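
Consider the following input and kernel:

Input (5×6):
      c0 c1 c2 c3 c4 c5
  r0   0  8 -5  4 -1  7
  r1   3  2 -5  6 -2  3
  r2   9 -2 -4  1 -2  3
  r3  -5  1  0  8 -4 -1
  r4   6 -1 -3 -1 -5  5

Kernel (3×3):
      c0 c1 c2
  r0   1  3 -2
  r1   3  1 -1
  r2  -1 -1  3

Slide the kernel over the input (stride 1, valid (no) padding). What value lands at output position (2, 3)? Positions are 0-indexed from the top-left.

The receptive field on the input at this output position is [1 -2 3 / 8 -4 -1 / -1 -5 5]. Elementwise product with the kernel and sum: 1·1 + -2·3 + 3·-2 + 8·3 + -4·1 + -1·-1 + -1·-1 + -5·-1 + 5·3.

31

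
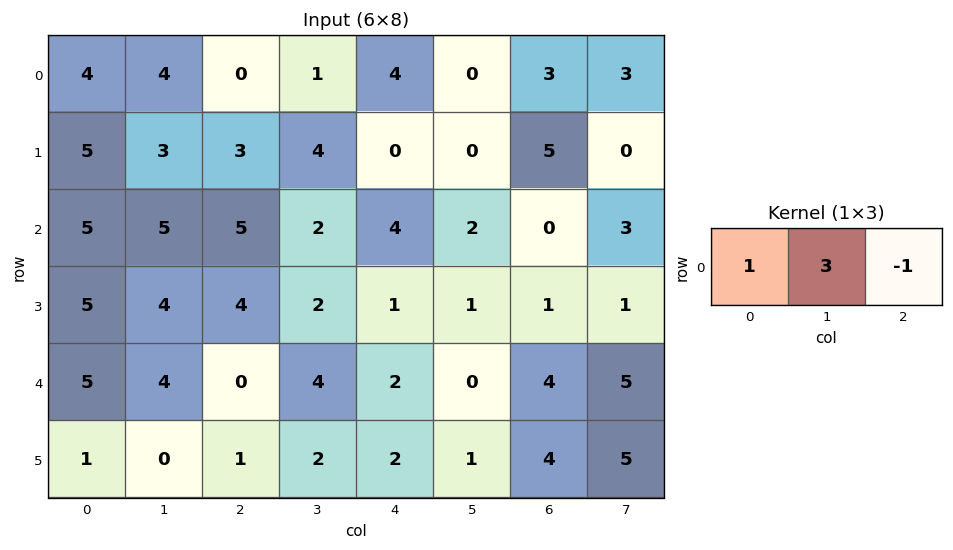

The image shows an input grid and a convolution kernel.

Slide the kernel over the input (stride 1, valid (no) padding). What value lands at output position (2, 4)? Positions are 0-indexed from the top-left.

The receptive field on the input at this output position is [4 2 0]. Elementwise product with the kernel and sum: 4·1 + 2·3 + 0·-1.

10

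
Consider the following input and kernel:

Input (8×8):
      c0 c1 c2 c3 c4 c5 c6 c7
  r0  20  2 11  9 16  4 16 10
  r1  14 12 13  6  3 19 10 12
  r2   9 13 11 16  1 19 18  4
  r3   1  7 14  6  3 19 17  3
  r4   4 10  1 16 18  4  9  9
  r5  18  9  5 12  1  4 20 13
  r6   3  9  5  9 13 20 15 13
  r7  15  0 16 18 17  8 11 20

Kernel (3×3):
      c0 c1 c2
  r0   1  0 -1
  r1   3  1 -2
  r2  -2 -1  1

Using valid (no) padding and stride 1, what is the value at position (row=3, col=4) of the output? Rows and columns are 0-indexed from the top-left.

The receptive field on the input at this output position is [3 19 17 / 18 4 9 / 1 4 20]. Elementwise product with the kernel and sum: 3·1 + 17·-1 + 18·3 + 4·1 + 9·-2 + 1·-2 + 4·-1 + 20·1.

40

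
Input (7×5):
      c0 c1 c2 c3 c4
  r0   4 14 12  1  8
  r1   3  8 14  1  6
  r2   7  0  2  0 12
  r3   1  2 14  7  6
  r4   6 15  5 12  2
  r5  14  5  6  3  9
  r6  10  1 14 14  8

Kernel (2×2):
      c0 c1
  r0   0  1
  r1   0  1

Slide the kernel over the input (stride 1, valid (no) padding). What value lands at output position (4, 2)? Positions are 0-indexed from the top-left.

The receptive field on the input at this output position is [5 12 / 6 3]. Elementwise product with the kernel and sum: 12·1 + 3·1.

15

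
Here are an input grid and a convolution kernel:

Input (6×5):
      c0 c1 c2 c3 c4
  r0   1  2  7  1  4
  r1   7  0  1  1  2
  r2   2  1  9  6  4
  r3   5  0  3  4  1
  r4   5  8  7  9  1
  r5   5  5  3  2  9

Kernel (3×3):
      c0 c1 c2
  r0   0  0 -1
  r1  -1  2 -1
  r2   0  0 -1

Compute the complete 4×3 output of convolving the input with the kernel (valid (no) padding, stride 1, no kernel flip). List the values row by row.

Output[0,0]: The receptive field on the input at this output position is [1 2 7 / 7 0 1 / 2 1 9]. Elementwise product with the kernel and sum: 7·-1 + 7·-1 + 0·2 + 1·-1 + 9·-1.
Output[0,1]: The receptive field on the input at this output position is [2 7 1 / 0 1 1 / 1 9 6]. Elementwise product with the kernel and sum: 1·-1 + 0·-1 + 1·2 + 1·-1 + 6·-1.

-24 -6 -9
-13 6 -4
-24 -13 -1
-2 -9 0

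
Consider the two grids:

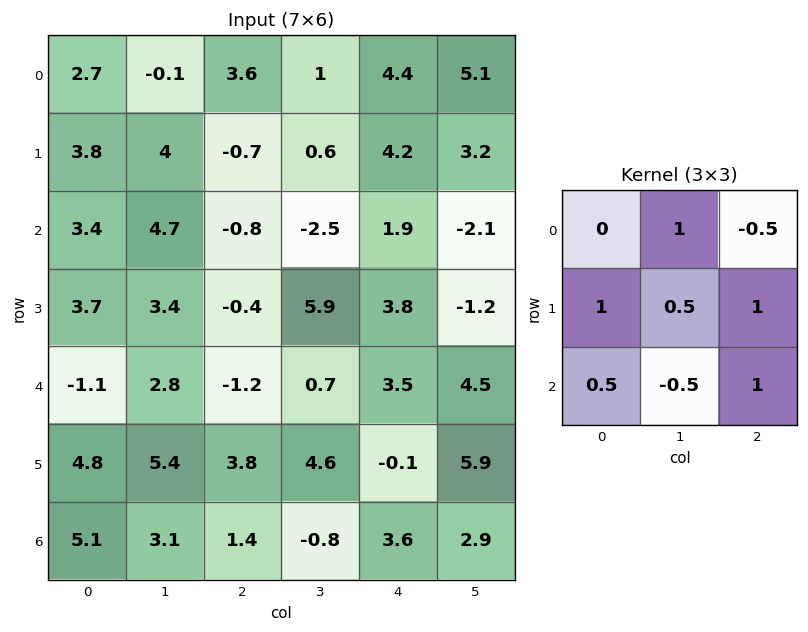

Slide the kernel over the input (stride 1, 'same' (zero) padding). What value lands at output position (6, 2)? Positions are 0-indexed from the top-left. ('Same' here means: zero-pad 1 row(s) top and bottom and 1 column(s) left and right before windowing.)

4.5

The receptive field on the zero-padded input at this output position is [5.4 3.8 4.6 / 3.1 1.4 -0.8 / 0 0 0]. Elementwise product with the kernel and sum: 3.8·1 + 4.6·-0.5 + 3.1·1 + 1.4·0.5 + -0.8·1 + 0·0.5 + 0·-0.5 + 0·1.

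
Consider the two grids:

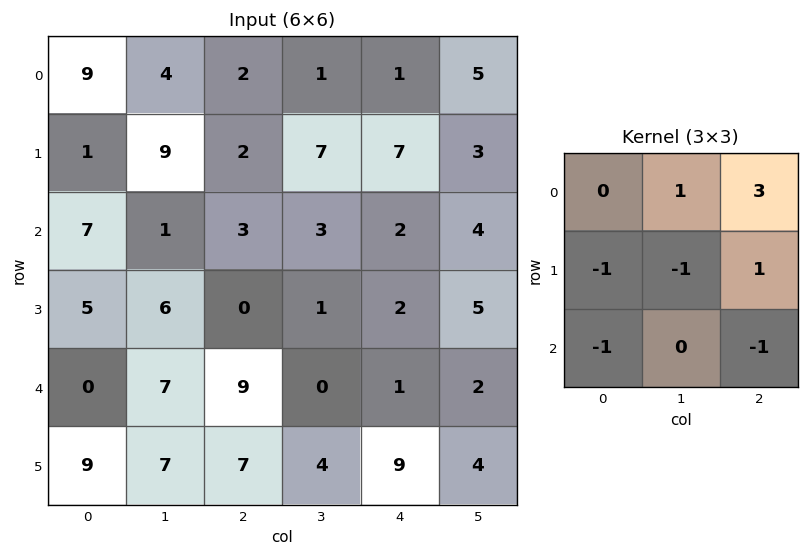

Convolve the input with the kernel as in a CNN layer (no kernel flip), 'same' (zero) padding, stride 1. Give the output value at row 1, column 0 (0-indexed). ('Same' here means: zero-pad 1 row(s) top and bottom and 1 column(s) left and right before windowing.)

28

The receptive field on the zero-padded input at this output position is [0 9 4 / 0 1 9 / 0 7 1]. Elementwise product with the kernel and sum: 9·1 + 4·3 + 0·-1 + 1·-1 + 9·1 + 0·-1 + 1·-1.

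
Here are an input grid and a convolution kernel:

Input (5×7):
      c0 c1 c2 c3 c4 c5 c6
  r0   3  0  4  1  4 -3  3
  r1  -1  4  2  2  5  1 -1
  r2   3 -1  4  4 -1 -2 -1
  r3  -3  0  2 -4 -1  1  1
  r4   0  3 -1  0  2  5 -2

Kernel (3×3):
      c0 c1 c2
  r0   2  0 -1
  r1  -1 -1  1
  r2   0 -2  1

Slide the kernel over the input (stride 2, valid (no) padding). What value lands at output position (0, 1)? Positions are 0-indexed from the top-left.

-4

The receptive field on the input at this output position is [4 1 4 / 2 2 5 / 4 4 -1]. Elementwise product with the kernel and sum: 4·2 + 4·-1 + 2·-1 + 2·-1 + 5·1 + 4·-2 + -1·1.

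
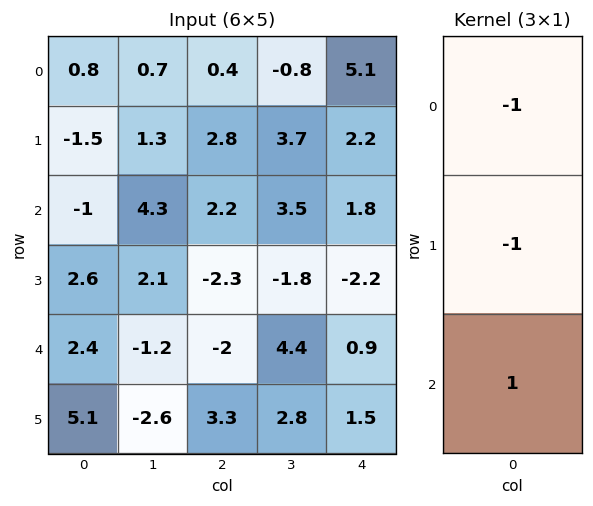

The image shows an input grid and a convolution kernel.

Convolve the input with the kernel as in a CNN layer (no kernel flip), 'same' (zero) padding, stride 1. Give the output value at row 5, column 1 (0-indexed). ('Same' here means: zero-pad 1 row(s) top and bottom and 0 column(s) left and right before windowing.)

3.8

The receptive field on the zero-padded input at this output position is [-1.2 / -2.6 / 0]. Elementwise product with the kernel and sum: -1.2·-1 + -2.6·-1 + 0·1.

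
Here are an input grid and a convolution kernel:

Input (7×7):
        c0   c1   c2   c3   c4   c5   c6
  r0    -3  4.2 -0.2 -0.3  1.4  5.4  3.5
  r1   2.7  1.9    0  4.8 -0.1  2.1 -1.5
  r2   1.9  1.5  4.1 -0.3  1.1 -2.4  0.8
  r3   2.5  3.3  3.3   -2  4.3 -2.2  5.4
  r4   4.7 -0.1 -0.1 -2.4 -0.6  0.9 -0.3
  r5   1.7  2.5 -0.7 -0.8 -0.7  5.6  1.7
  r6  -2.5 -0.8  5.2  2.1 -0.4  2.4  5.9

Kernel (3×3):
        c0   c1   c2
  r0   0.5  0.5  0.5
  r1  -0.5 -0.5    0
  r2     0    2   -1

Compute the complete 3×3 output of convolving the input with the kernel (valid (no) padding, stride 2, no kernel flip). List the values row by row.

Output[0,0]: The receptive field on the input at this output position is [-3 4.2 -0.2 / 2.7 1.9 0 / 1.9 1.5 4.1]. Elementwise product with the kernel and sum: -3·0.5 + 4.2·0.5 + -0.2·0.5 + 2.7·-0.5 + 1.9·-0.5 + 1.5·2 + 4.1·-1.

-2.9 -3.65 -1.45
0.75 -2.4 0.8
-6.65 3.8 -3.55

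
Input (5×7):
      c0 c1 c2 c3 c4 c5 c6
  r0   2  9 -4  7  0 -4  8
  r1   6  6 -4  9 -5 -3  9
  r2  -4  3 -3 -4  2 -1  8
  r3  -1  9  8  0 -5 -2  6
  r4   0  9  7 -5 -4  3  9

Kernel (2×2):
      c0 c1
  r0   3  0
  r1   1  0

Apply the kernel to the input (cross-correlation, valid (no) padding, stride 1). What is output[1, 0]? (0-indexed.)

14

The receptive field on the input at this output position is [6 6 / -4 3]. Elementwise product with the kernel and sum: 6·3 + -4·1.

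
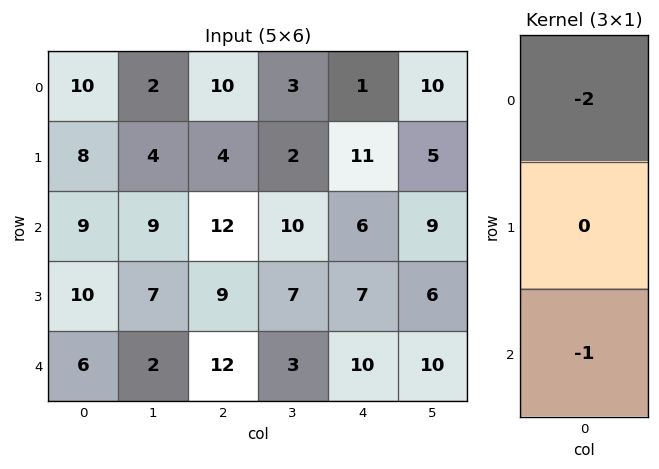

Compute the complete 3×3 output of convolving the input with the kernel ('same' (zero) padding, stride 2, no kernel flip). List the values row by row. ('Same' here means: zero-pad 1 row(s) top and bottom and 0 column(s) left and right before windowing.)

-8 -4 -11
-26 -17 -29
-20 -18 -14

Output[0,0]: The receptive field on the zero-padded input at this output position is [0 / 10 / 8]. Elementwise product with the kernel and sum: 0·-2 + 8·-1.
Output[0,1]: The receptive field on the zero-padded input at this output position is [0 / 10 / 4]. Elementwise product with the kernel and sum: 0·-2 + 4·-1.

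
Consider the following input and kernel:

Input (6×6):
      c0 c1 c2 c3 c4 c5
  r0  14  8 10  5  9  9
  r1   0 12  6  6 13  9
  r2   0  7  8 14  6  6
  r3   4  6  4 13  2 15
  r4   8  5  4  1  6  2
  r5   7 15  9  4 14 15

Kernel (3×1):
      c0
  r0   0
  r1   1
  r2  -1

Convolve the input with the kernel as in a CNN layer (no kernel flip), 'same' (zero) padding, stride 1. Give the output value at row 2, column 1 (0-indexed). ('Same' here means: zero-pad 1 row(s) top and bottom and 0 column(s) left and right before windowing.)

1

The receptive field on the zero-padded input at this output position is [12 / 7 / 6]. Elementwise product with the kernel and sum: 7·1 + 6·-1.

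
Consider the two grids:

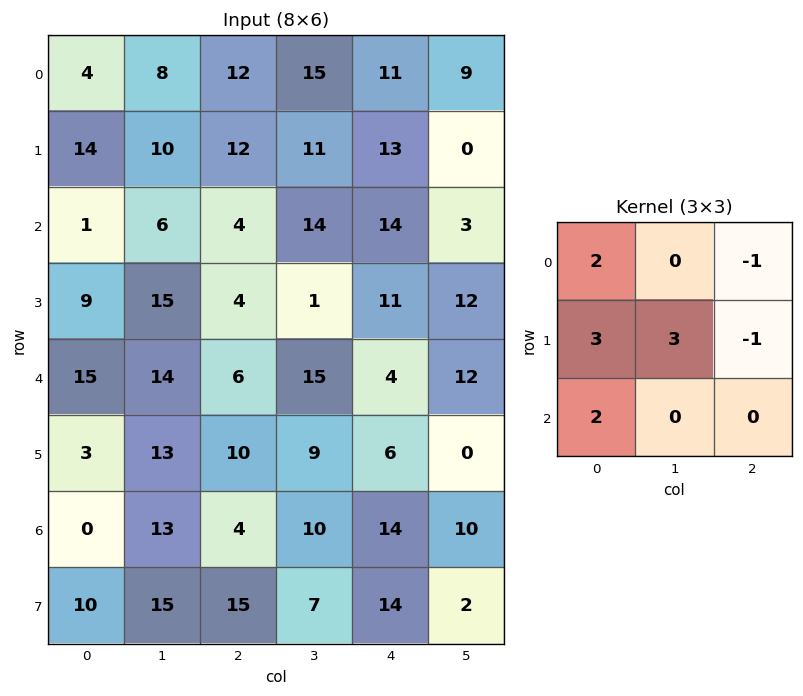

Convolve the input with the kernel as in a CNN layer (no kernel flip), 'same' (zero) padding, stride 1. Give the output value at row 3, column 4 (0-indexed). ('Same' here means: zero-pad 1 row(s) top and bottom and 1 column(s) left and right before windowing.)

The receptive field on the zero-padded input at this output position is [14 14 3 / 1 11 12 / 15 4 12]. Elementwise product with the kernel and sum: 14·2 + 3·-1 + 1·3 + 11·3 + 12·-1 + 15·2.

79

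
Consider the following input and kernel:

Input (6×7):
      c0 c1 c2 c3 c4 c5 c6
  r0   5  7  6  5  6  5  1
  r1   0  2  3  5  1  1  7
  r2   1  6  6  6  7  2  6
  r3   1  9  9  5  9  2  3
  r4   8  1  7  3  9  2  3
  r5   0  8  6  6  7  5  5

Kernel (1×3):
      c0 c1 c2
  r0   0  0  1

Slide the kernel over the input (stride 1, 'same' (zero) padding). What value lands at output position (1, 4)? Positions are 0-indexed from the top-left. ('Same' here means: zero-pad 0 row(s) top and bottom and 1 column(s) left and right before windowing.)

The receptive field on the zero-padded input at this output position is [5 1 1]. Elementwise product with the kernel and sum: 1·1.

1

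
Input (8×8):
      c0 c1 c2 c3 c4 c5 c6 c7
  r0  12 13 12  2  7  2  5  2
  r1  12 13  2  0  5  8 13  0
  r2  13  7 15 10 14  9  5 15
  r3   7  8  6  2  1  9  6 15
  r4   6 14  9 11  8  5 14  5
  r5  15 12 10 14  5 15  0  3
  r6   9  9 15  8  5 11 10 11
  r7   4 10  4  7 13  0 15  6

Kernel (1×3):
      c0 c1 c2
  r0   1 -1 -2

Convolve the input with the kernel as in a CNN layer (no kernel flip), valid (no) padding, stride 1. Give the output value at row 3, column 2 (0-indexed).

The receptive field on the input at this output position is [6 2 1]. Elementwise product with the kernel and sum: 6·1 + 2·-1 + 1·-2.

2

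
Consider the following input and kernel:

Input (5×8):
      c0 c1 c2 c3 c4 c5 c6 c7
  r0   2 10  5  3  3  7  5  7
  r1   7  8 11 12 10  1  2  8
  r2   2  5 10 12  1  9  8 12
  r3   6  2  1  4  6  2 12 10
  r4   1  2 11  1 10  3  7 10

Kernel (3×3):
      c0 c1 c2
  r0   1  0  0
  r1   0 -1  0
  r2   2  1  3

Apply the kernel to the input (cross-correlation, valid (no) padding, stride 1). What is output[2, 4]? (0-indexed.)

The receptive field on the input at this output position is [1 9 8 / 6 2 12 / 10 3 7]. Elementwise product with the kernel and sum: 1·1 + 2·-1 + 10·2 + 3·1 + 7·3.

43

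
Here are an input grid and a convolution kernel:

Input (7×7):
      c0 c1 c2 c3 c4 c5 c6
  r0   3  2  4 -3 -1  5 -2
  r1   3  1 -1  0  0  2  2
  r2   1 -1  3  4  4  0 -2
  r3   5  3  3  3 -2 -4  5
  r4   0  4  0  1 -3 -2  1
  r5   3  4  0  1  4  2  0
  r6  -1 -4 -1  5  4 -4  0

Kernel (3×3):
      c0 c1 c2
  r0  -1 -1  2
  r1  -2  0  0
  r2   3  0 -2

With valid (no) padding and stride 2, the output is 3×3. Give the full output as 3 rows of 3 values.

-6 0 8
-4 1 -15
-11 -18 11

Output[0,0]: The receptive field on the input at this output position is [3 2 4 / 3 1 -1 / 1 -1 3]. Elementwise product with the kernel and sum: 3·-1 + 2·-1 + 4·2 + 3·-2 + 1·3 + 3·-2.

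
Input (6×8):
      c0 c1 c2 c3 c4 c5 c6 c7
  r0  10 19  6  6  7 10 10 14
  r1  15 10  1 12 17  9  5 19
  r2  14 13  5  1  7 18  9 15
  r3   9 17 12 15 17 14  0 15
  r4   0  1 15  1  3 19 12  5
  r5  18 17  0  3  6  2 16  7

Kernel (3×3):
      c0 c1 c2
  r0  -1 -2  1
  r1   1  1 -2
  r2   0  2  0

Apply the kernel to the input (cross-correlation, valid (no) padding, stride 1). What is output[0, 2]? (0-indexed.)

The receptive field on the input at this output position is [6 6 7 / 1 12 17 / 5 1 7]. Elementwise product with the kernel and sum: 6·-1 + 6·-2 + 7·1 + 1·1 + 12·1 + 17·-2 + 1·2.

-30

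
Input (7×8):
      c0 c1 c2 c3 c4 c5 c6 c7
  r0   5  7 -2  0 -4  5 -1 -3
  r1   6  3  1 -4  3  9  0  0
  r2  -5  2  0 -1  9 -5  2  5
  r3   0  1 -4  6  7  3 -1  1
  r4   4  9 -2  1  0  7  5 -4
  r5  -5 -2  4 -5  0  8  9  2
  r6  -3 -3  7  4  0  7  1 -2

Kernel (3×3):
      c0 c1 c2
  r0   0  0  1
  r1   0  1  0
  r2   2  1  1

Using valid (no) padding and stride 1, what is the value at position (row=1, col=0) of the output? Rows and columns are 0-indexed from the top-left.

The receptive field on the input at this output position is [6 3 1 / -5 2 0 / 0 1 -4]. Elementwise product with the kernel and sum: 1·1 + 2·1 + 0·2 + 1·1 + -4·1.

0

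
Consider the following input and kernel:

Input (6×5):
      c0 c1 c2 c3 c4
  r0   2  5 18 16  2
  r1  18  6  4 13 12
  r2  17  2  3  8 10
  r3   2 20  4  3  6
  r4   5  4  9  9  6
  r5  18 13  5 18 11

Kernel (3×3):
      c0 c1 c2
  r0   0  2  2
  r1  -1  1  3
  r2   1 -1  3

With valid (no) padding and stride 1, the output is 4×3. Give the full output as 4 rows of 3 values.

70 128 106
8 84 104
68 37 71
94 108 56

Output[0,0]: The receptive field on the input at this output position is [2 5 18 / 18 6 4 / 17 2 3]. Elementwise product with the kernel and sum: 5·2 + 18·2 + 18·-1 + 6·1 + 4·3 + 17·1 + 2·-1 + 3·3.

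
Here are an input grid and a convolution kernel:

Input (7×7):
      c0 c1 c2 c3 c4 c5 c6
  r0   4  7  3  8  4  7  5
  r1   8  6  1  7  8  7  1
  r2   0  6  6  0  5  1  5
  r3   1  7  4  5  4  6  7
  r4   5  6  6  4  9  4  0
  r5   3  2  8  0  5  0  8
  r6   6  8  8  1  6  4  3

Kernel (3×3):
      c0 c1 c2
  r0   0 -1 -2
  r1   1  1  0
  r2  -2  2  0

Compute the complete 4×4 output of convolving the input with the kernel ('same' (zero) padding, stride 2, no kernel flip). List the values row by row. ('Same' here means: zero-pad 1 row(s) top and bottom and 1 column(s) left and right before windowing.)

Output[0,0]: The receptive field on the zero-padded input at this output position is [0 0 0 / 0 4 7 / 0 8 6]. Elementwise product with the kernel and sum: 0·-1 + 0·-2 + 0·1 + 4·1 + 0·-2 + 8·2.

20 0 14 0
-18 -9 -19 7
-4 10 7 13
-1 8 2 -1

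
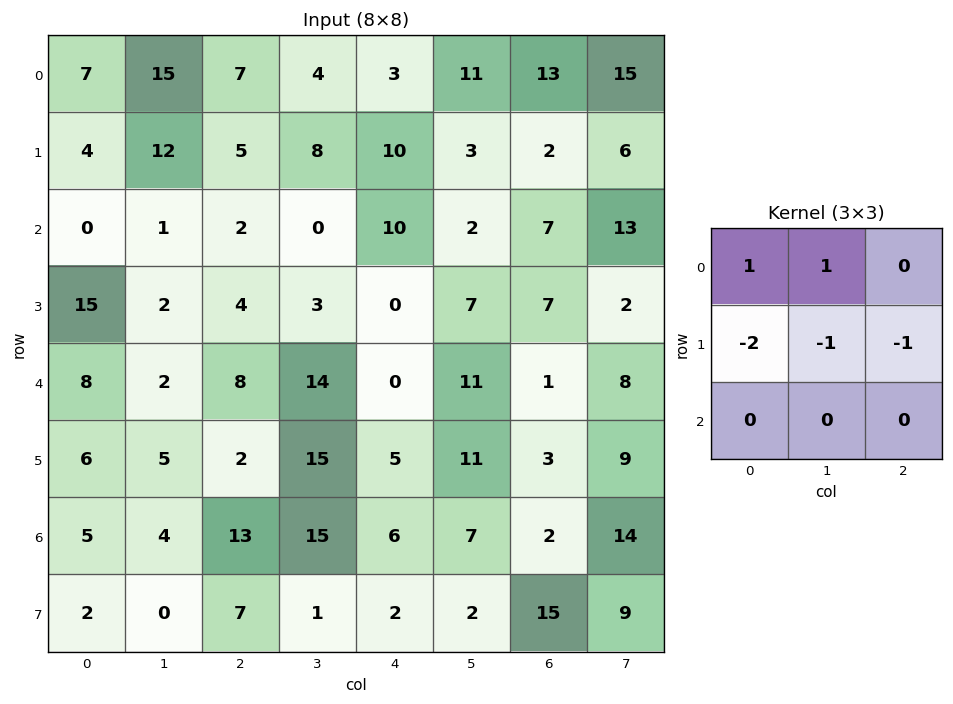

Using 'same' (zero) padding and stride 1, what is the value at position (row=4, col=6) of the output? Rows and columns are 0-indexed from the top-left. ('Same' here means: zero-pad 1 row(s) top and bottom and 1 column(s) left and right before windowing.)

-17

The receptive field on the zero-padded input at this output position is [7 7 2 / 11 1 8 / 11 3 9]. Elementwise product with the kernel and sum: 7·1 + 7·1 + 11·-2 + 1·-1 + 8·-1.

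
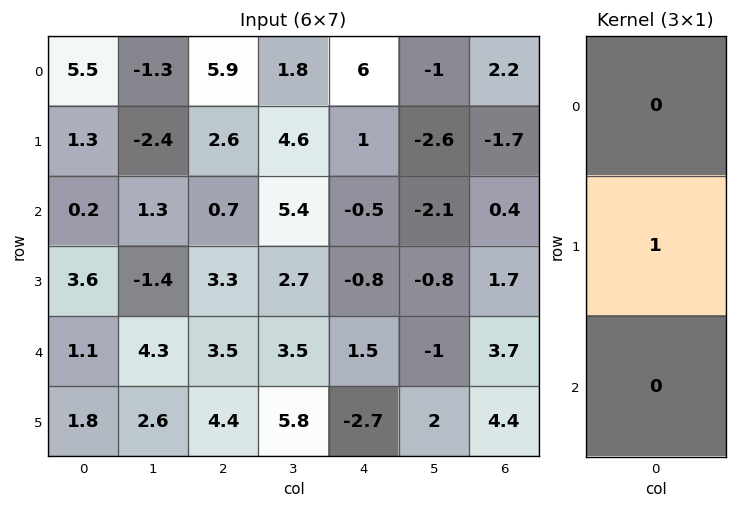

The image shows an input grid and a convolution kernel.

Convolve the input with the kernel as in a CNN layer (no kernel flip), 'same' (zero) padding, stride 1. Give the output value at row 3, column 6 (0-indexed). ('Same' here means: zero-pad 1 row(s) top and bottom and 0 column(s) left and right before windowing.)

The receptive field on the zero-padded input at this output position is [0.4 / 1.7 / 3.7]. Elementwise product with the kernel and sum: 1.7·1.

1.7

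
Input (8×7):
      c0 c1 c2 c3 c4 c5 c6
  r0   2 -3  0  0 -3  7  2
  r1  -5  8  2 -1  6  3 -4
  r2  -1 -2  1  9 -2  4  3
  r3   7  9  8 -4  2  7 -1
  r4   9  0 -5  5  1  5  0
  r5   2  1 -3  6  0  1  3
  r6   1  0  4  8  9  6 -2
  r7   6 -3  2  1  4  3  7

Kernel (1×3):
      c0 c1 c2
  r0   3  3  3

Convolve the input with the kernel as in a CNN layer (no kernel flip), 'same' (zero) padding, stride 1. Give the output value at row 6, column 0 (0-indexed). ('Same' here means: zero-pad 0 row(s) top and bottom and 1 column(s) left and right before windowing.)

The receptive field on the zero-padded input at this output position is [0 1 0]. Elementwise product with the kernel and sum: 0·3 + 1·3 + 0·3.

3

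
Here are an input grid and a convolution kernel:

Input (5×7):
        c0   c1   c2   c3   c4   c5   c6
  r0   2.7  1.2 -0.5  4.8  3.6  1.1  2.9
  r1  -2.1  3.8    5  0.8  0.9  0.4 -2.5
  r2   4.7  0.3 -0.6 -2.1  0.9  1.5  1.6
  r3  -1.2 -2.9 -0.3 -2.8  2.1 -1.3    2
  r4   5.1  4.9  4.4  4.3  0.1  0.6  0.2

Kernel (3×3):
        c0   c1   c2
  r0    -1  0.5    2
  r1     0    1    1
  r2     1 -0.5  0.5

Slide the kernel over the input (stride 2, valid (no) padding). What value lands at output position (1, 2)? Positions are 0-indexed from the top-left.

The receptive field on the input at this output position is [0.9 1.5 1.6 / 2.1 -1.3 2 / 0.1 0.6 0.2]. Elementwise product with the kernel and sum: 0.9·-1 + 1.5·0.5 + 1.6·2 + -1.3·1 + 2·1 + 0.1·1 + 0.6·-0.5 + 0.2·0.5.

3.65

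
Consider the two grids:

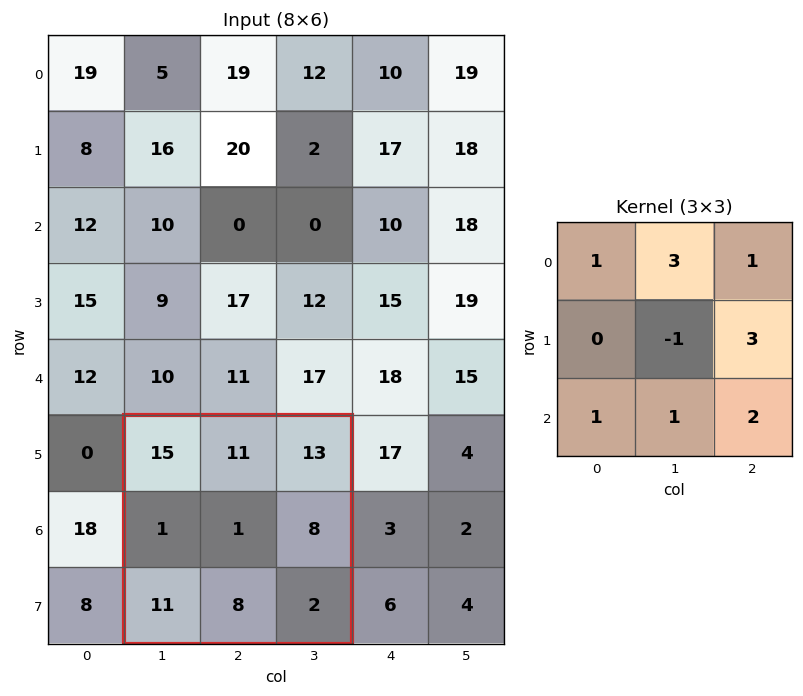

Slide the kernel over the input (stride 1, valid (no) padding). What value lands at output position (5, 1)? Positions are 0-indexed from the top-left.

107

The receptive field on the input at this output position is [15 11 13 / 1 1 8 / 11 8 2]. Elementwise product with the kernel and sum: 15·1 + 11·3 + 13·1 + 1·-1 + 8·3 + 11·1 + 8·1 + 2·2.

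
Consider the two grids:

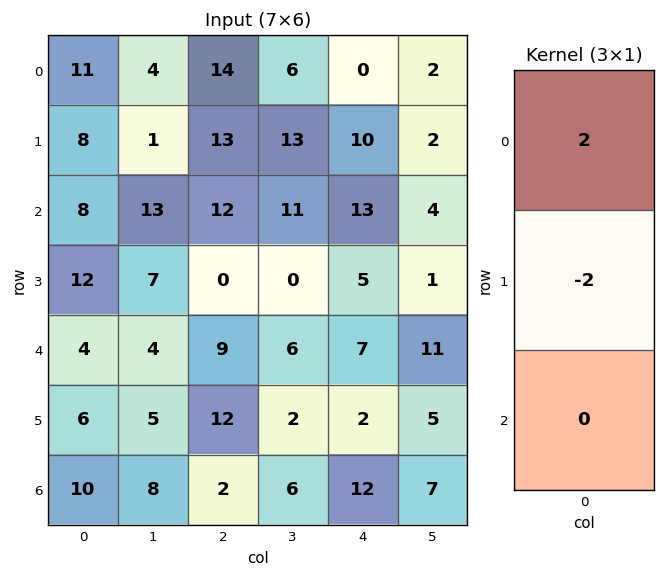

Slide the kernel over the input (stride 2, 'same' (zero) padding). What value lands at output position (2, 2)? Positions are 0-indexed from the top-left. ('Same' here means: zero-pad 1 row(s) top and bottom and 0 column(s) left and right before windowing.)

-4

The receptive field on the zero-padded input at this output position is [5 / 7 / 2]. Elementwise product with the kernel and sum: 5·2 + 7·-2.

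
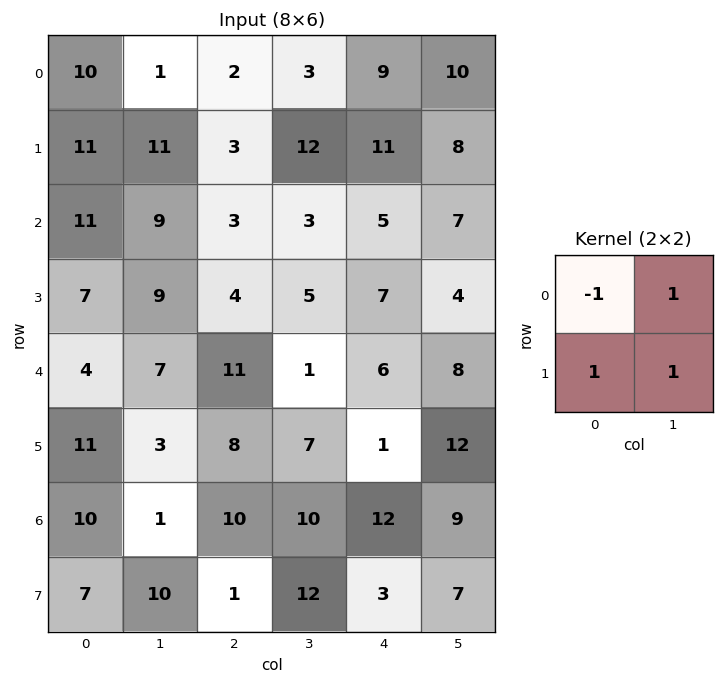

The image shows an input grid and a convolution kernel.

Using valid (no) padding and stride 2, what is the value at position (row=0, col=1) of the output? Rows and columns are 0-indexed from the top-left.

The receptive field on the input at this output position is [2 3 / 3 12]. Elementwise product with the kernel and sum: 2·-1 + 3·1 + 3·1 + 12·1.

16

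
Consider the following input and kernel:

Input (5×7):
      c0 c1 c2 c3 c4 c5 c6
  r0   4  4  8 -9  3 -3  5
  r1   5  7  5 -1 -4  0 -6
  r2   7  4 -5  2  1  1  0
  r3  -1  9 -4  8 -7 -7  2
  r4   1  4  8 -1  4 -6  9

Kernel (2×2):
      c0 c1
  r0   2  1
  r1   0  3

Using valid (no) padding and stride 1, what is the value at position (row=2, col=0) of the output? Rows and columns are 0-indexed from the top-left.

The receptive field on the input at this output position is [7 4 / -1 9]. Elementwise product with the kernel and sum: 7·2 + 4·1 + 9·3.

45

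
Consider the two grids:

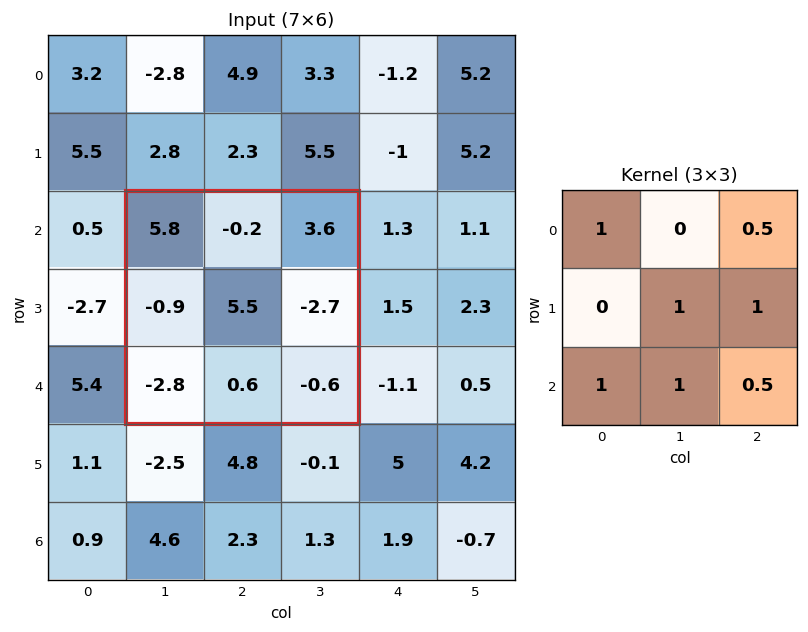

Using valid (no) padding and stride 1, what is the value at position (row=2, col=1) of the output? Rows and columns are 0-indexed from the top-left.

The receptive field on the input at this output position is [5.8 -0.2 3.6 / -0.9 5.5 -2.7 / -2.8 0.6 -0.6]. Elementwise product with the kernel and sum: 5.8·1 + 3.6·0.5 + 5.5·1 + -2.7·1 + -2.8·1 + 0.6·1 + -0.6·0.5.

7.9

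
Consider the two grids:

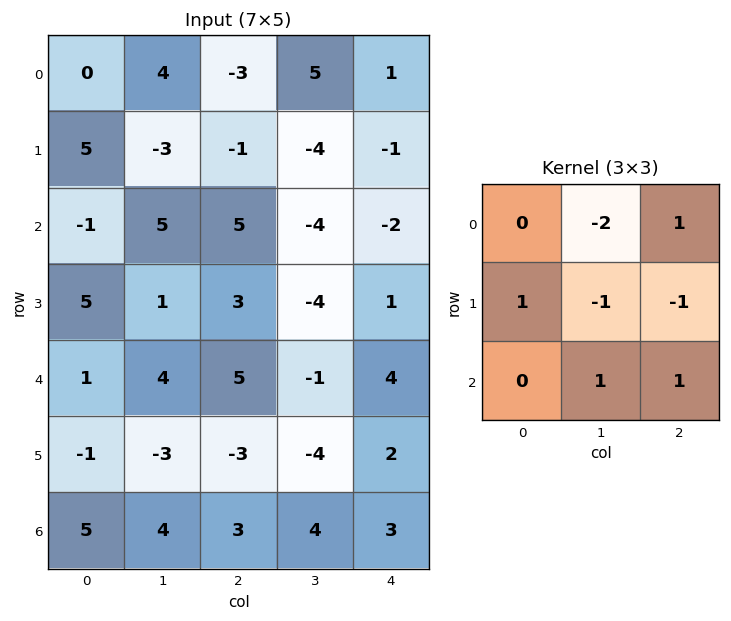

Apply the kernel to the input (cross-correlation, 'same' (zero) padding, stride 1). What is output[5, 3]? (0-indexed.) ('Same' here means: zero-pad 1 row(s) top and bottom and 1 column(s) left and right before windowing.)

The receptive field on the zero-padded input at this output position is [5 -1 4 / -3 -4 2 / 3 4 3]. Elementwise product with the kernel and sum: -1·-2 + 4·1 + -3·1 + -4·-1 + 2·-1 + 4·1 + 3·1.

12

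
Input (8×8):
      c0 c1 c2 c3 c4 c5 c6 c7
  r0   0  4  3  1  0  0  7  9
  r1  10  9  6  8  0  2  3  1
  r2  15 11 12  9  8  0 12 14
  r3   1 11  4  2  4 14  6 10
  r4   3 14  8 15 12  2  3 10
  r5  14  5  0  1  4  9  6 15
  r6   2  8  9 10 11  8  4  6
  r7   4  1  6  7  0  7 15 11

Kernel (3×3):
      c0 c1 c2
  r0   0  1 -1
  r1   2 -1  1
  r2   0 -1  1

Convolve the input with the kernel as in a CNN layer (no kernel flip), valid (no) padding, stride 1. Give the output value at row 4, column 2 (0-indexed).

The receptive field on the input at this output position is [8 15 12 / 0 1 4 / 9 10 11]. Elementwise product with the kernel and sum: 15·1 + 12·-1 + 0·2 + 1·-1 + 4·1 + 10·-1 + 11·1.

7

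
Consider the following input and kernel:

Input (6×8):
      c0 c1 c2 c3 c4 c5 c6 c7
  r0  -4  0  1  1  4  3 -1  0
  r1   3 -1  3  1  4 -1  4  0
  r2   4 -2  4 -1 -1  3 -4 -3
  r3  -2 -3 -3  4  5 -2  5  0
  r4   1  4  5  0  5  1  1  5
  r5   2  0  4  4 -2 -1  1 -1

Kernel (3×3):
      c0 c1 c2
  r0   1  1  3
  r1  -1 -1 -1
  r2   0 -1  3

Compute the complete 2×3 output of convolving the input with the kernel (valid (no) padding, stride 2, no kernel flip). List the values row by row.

8 4 -18
33 9 -16

Output[0,0]: The receptive field on the input at this output position is [-4 0 1 / 3 -1 3 / 4 -2 4]. Elementwise product with the kernel and sum: -4·1 + 0·1 + 1·3 + 3·-1 + -1·-1 + 3·-1 + -2·-1 + 4·3.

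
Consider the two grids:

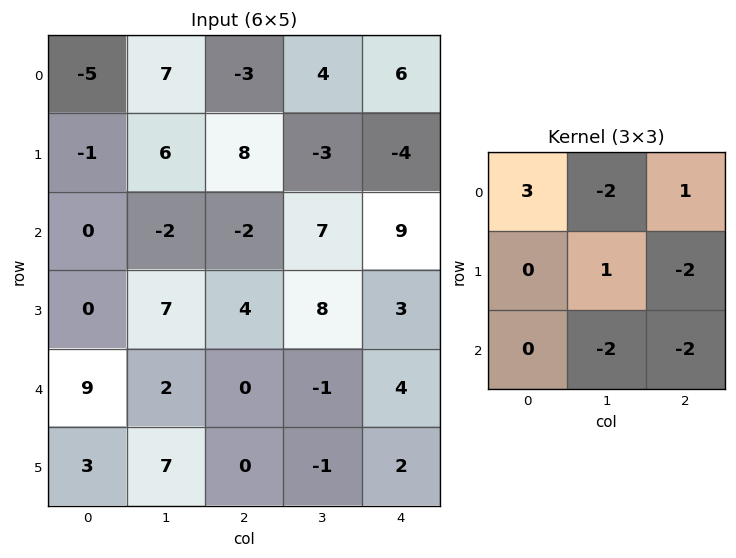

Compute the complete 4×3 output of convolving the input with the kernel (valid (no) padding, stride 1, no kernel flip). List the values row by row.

Output[0,0]: The receptive field on the input at this output position is [-5 7 -3 / -1 6 8 / 0 -2 -2]. Elementwise product with the kernel and sum: -5·3 + 7·-2 + -3·1 + 6·1 + 8·-2 + -2·-2 + -2·-2.
Output[0,1]: The receptive field on the input at this output position is [7 -3 4 / 6 8 -3 / -2 -2 7]. Elementwise product with the kernel and sum: 7·3 + -3·-2 + 4·1 + 8·1 + -3·-2 + -2·-2 + 7·-2.

-34 35 -38
-27 -41 -7
-3 -5 -15
-22 25 -12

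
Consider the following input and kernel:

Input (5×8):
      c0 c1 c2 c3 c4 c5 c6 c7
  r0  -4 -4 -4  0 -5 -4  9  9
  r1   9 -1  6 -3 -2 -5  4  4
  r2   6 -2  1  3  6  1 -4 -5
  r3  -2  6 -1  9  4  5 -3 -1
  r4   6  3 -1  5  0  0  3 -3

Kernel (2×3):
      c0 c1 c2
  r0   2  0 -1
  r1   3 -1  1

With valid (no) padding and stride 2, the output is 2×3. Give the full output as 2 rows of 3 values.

30 16 -16
-2 -12 20

Output[0,0]: The receptive field on the input at this output position is [-4 -4 -4 / 9 -1 6]. Elementwise product with the kernel and sum: -4·2 + -4·-1 + 9·3 + -1·-1 + 6·1.
Output[0,1]: The receptive field on the input at this output position is [-4 0 -5 / 6 -3 -2]. Elementwise product with the kernel and sum: -4·2 + -5·-1 + 6·3 + -3·-1 + -2·1.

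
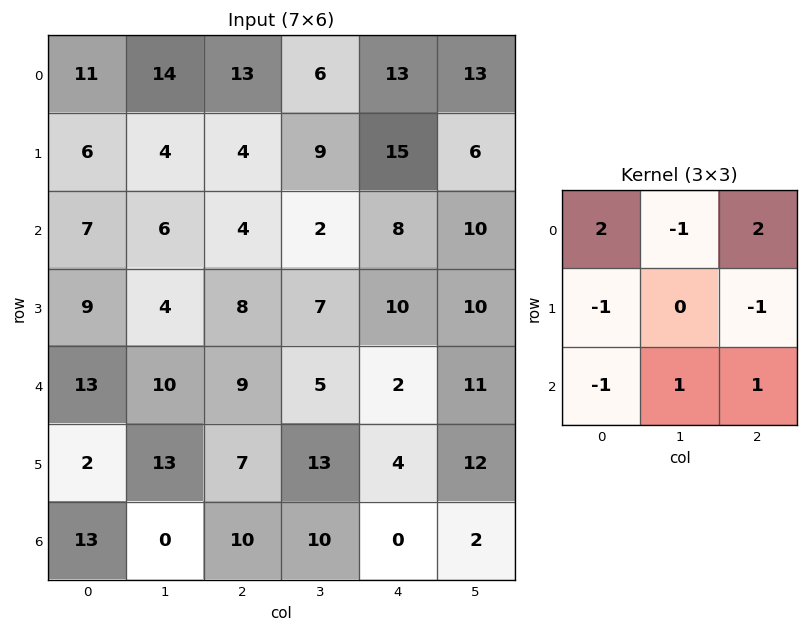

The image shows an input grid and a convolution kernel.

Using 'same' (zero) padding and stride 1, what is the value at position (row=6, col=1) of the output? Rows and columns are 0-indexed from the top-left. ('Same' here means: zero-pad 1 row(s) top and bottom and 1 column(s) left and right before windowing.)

The receptive field on the zero-padded input at this output position is [2 13 7 / 13 0 10 / 0 0 0]. Elementwise product with the kernel and sum: 2·2 + 13·-1 + 7·2 + 13·-1 + 10·-1 + 0·-1 + 0·1 + 0·1.

-18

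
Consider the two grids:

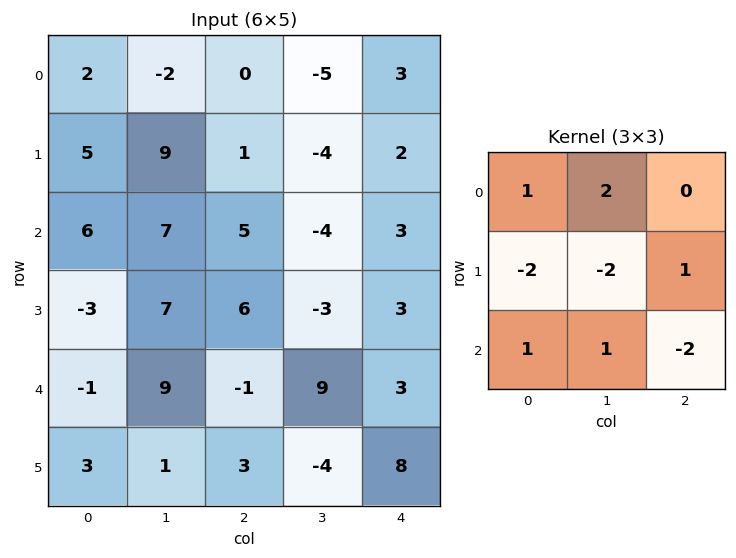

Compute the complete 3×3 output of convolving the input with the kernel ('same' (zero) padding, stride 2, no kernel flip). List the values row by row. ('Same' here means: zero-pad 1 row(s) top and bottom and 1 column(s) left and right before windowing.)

Output[0,0]: The receptive field on the zero-padded input at this output position is [0 0 0 / 0 2 -2 / 0 5 9]. Elementwise product with the kernel and sum: 0·1 + 0·2 + 0·-2 + 2·-2 + -2·1 + 0·1 + 5·1 + 9·-2.
Output[0,1]: The receptive field on the zero-padded input at this output position is [0 0 0 / -2 0 -5 / 9 1 -4]. Elementwise product with the kernel and sum: 0·1 + 0·2 + -2·-2 + 0·-2 + -5·1 + 9·1 + 1·1 + -4·-2.

-19 17 2
-12 2 2
6 24 -17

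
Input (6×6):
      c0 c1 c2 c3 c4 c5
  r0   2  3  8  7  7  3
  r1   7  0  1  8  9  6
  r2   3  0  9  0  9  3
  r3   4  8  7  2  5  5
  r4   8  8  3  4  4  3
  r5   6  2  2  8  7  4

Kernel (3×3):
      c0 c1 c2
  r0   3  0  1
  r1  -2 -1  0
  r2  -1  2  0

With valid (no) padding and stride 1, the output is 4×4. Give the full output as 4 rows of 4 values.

Output[0,0]: The receptive field on the input at this output position is [2 3 8 / 7 0 1 / 3 0 9]. Elementwise product with the kernel and sum: 2·3 + 8·1 + 7·-2 + 0·-1 + 3·-1 + 0·2.
Output[0,1]: The receptive field on the input at this output position is [3 8 7 / 0 1 8 / 0 9 0]. Elementwise product with the kernel and sum: 3·3 + 7·1 + 0·-2 + 1·-1 + 0·-1 + 9·2.

-3 33 12 17
28 5 -9 29
10 -25 25 -2
-7 9 30 5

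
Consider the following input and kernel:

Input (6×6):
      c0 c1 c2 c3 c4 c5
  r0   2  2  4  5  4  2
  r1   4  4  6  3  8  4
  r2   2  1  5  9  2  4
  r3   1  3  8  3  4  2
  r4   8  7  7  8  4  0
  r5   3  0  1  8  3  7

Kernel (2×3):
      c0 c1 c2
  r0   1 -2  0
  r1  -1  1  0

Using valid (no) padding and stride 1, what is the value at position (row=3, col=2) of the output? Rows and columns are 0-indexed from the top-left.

3

The receptive field on the input at this output position is [8 3 4 / 7 8 4]. Elementwise product with the kernel and sum: 8·1 + 3·-2 + 7·-1 + 8·1.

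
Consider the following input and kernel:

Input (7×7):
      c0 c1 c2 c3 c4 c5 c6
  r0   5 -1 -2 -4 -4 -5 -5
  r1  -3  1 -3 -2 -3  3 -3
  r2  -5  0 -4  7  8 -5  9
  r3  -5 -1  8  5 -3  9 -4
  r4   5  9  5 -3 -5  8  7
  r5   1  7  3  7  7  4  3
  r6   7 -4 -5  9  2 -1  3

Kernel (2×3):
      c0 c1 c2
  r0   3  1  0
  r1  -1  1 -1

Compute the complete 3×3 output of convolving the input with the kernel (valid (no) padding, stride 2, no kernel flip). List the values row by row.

Output[0,0]: The receptive field on the input at this output position is [5 -1 -2 / -3 1 -3]. Elementwise product with the kernel and sum: 5·3 + -1·1 + -3·-1 + 1·1 + -3·-1.

21 -6 -8
-19 -5 35
27 9 -13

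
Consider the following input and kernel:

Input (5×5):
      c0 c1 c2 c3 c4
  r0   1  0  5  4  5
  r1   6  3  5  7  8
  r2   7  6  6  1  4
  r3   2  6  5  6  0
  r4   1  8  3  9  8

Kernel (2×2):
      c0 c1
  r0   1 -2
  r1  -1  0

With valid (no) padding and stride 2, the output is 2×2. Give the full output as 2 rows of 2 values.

-5 -8
-7 -1

Output[0,0]: The receptive field on the input at this output position is [1 0 / 6 3]. Elementwise product with the kernel and sum: 1·1 + 0·-2 + 6·-1.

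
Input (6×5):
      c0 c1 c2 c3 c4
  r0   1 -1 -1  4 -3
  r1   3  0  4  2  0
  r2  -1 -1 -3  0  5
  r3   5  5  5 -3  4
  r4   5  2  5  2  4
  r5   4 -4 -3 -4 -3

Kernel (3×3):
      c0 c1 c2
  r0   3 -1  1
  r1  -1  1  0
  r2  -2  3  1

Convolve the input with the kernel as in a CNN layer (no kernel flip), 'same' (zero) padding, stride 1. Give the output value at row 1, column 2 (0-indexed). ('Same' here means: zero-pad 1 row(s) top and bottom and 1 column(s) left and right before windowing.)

The receptive field on the zero-padded input at this output position is [-1 -1 4 / 0 4 2 / -1 -3 0]. Elementwise product with the kernel and sum: -1·3 + -1·-1 + 4·1 + 0·-1 + 4·1 + -1·-2 + -3·3 + 0·1.

-1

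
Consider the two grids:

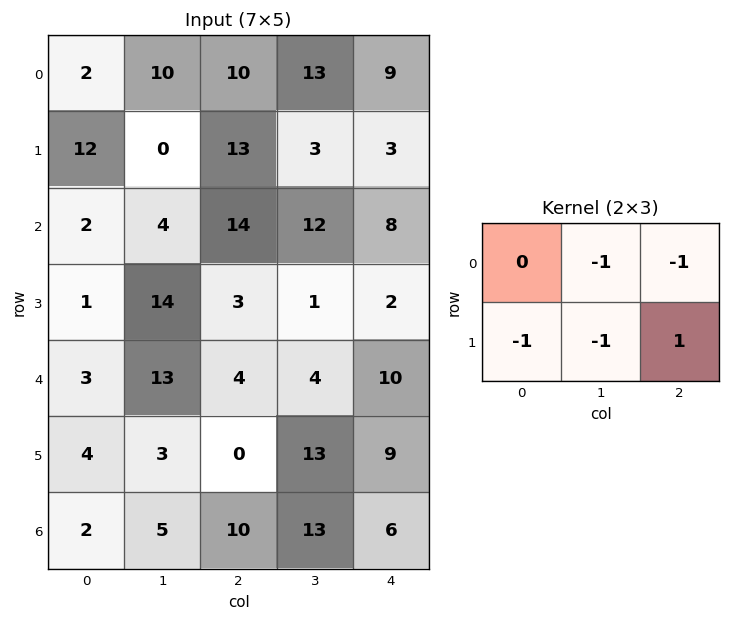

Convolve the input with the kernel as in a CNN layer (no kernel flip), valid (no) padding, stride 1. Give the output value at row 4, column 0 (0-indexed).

-24

The receptive field on the input at this output position is [3 13 4 / 4 3 0]. Elementwise product with the kernel and sum: 13·-1 + 4·-1 + 4·-1 + 3·-1 + 0·1.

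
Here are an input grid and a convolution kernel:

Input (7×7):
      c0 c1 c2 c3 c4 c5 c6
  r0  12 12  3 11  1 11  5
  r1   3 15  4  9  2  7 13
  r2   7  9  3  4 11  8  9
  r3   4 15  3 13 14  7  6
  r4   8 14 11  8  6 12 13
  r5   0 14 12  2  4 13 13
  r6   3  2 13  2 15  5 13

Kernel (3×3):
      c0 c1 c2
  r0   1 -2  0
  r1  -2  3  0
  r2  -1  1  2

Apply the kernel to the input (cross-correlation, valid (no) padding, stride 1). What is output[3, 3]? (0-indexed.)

15

The receptive field on the input at this output position is [13 14 7 / 8 6 12 / 2 4 13]. Elementwise product with the kernel and sum: 13·1 + 14·-2 + 8·-2 + 6·3 + 2·-1 + 4·1 + 13·2.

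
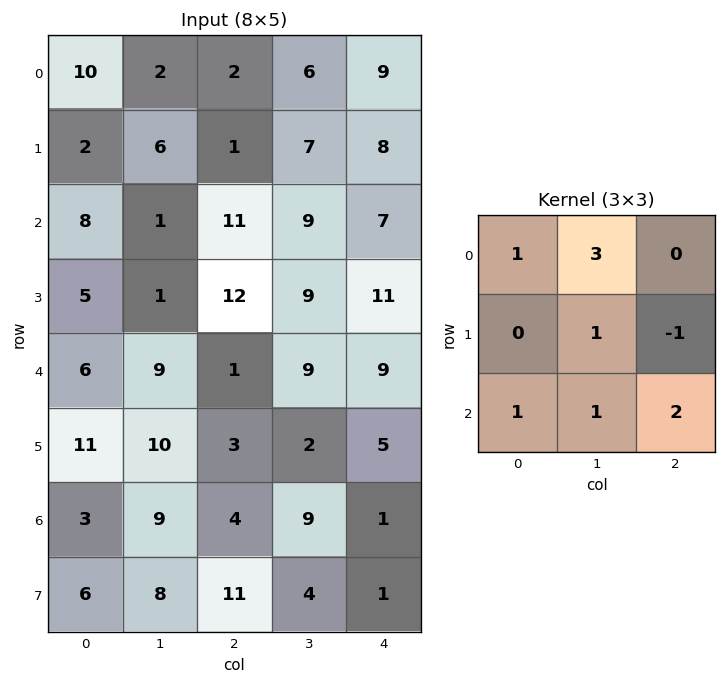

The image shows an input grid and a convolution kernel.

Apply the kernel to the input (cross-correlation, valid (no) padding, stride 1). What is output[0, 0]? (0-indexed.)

The receptive field on the input at this output position is [10 2 2 / 2 6 1 / 8 1 11]. Elementwise product with the kernel and sum: 10·1 + 2·3 + 6·1 + 1·-1 + 8·1 + 1·1 + 11·2.

52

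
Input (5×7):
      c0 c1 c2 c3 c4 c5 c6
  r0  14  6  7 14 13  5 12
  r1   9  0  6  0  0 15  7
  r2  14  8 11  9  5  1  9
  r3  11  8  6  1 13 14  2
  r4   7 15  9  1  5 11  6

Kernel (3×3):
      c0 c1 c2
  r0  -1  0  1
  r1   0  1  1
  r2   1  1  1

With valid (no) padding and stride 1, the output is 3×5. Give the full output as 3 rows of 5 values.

Output[0,0]: The receptive field on the input at this output position is [14 6 7 / 9 0 6 / 14 8 11]. Elementwise product with the kernel and sum: 14·-1 + 7·1 + 0·1 + 6·1 + 14·1 + 8·1 + 11·1.

32 42 31 21 36
41 35 28 49 46
42 33 23 36 42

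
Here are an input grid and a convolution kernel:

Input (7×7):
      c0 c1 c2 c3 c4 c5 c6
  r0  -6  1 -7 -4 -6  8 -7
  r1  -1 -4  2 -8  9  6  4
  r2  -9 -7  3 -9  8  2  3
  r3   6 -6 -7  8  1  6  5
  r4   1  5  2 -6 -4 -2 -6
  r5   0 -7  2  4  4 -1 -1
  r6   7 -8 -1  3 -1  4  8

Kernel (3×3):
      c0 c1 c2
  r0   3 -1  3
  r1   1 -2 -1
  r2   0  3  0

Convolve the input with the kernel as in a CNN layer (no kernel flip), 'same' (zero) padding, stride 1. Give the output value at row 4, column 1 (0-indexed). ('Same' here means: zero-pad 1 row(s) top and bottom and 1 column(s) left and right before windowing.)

The receptive field on the zero-padded input at this output position is [6 -6 -7 / 1 5 2 / 0 -7 2]. Elementwise product with the kernel and sum: 6·3 + -6·-1 + -7·3 + 1·1 + 5·-2 + 2·-1 + -7·3.

-29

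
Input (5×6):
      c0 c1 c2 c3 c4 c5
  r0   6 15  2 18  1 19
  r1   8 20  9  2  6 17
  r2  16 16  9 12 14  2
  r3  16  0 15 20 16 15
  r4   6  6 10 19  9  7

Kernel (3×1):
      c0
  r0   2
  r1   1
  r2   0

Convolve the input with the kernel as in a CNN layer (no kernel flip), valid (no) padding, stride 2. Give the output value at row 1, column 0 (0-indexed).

The receptive field on the input at this output position is [16 / 16 / 6]. Elementwise product with the kernel and sum: 16·2 + 16·1.

48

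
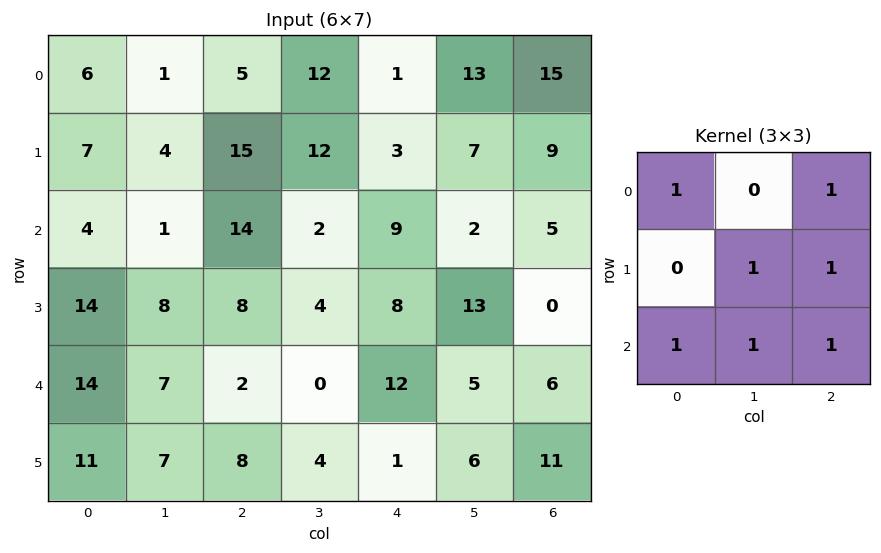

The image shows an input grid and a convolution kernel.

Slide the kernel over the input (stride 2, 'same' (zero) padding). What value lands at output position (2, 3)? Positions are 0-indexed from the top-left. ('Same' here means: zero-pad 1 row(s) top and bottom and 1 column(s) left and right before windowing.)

The receptive field on the zero-padded input at this output position is [13 0 0 / 5 6 0 / 6 11 0]. Elementwise product with the kernel and sum: 13·1 + 0·1 + 6·1 + 0·1 + 6·1 + 11·1 + 0·1.

36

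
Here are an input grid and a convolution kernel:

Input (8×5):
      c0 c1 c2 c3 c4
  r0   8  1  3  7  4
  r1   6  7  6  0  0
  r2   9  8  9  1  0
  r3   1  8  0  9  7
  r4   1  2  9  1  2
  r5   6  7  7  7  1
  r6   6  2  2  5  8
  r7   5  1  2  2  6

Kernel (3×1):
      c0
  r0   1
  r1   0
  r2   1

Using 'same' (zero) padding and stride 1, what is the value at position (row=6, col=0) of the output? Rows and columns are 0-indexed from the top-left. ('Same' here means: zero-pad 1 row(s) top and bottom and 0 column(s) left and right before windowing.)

The receptive field on the zero-padded input at this output position is [6 / 6 / 5]. Elementwise product with the kernel and sum: 6·1 + 5·1.

11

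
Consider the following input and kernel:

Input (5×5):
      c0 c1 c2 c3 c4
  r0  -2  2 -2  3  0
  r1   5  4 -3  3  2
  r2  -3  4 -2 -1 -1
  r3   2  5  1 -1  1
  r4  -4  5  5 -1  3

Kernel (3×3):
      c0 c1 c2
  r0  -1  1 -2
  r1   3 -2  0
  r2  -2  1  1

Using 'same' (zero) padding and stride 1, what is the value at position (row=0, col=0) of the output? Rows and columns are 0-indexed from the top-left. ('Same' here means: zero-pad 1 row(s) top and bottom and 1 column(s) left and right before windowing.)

The receptive field on the zero-padded input at this output position is [0 0 0 / 0 -2 2 / 0 5 4]. Elementwise product with the kernel and sum: 0·-1 + 0·1 + 0·-2 + 0·3 + -2·-2 + 0·-2 + 5·1 + 4·1.

13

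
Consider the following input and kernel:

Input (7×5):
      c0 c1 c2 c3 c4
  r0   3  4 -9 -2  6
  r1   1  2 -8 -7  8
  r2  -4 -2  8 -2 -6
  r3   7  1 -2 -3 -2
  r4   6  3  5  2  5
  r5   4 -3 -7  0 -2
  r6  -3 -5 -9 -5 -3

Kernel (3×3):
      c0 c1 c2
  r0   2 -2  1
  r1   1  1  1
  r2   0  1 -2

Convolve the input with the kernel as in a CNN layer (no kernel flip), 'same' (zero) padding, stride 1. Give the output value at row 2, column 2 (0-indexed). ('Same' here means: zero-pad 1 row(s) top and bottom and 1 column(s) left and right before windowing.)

21

The receptive field on the zero-padded input at this output position is [2 -8 -7 / -2 8 -2 / 1 -2 -3]. Elementwise product with the kernel and sum: 2·2 + -8·-2 + -7·1 + -2·1 + 8·1 + -2·1 + -2·1 + -3·-2.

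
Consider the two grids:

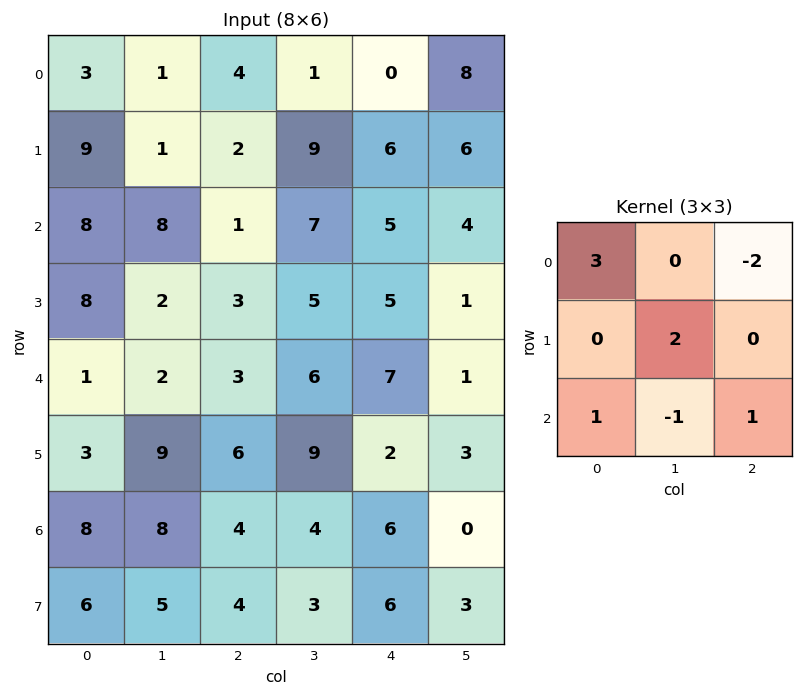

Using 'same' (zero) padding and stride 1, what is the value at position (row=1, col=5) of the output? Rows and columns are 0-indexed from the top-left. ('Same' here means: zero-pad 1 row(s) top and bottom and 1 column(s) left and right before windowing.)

The receptive field on the zero-padded input at this output position is [0 8 0 / 6 6 0 / 5 4 0]. Elementwise product with the kernel and sum: 0·3 + 0·-2 + 6·2 + 5·1 + 4·-1 + 0·1.

13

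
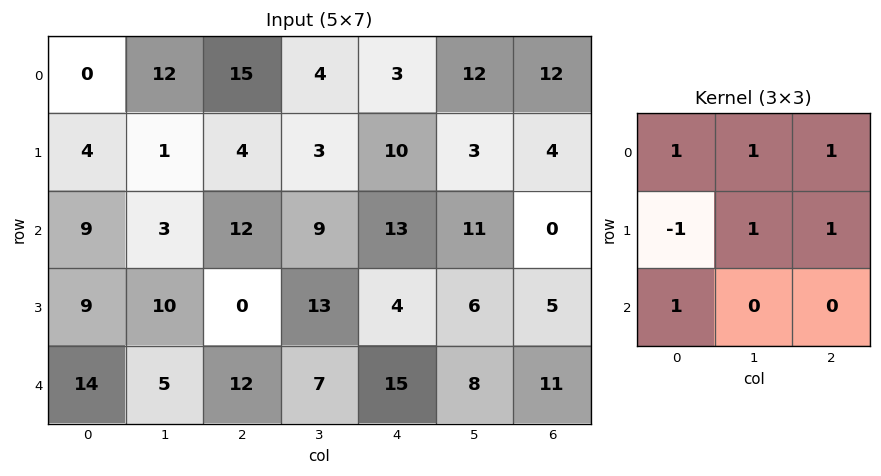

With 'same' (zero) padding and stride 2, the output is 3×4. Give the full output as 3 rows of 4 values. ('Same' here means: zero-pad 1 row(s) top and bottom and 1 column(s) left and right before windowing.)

12 8 14 3
17 36 44 2
38 37 39 14

Output[0,0]: The receptive field on the zero-padded input at this output position is [0 0 0 / 0 0 12 / 0 4 1]. Elementwise product with the kernel and sum: 0·1 + 0·1 + 0·1 + 0·-1 + 0·1 + 12·1 + 0·1.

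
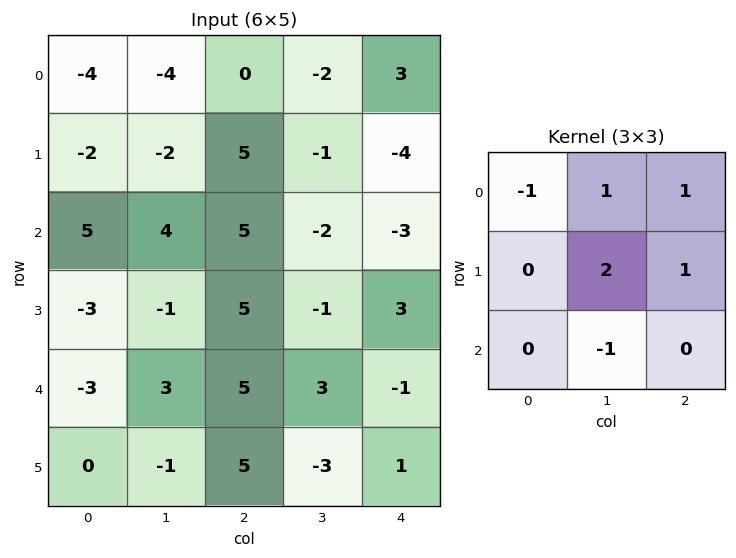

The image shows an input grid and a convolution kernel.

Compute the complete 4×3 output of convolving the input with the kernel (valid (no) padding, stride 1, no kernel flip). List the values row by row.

-3 6 -3
19 9 -16
4 3 -12
19 13 5

Output[0,0]: The receptive field on the input at this output position is [-4 -4 0 / -2 -2 5 / 5 4 5]. Elementwise product with the kernel and sum: -4·-1 + -4·1 + 0·1 + -2·2 + 5·1 + 4·-1.
Output[0,1]: The receptive field on the input at this output position is [-4 0 -2 / -2 5 -1 / 4 5 -2]. Elementwise product with the kernel and sum: -4·-1 + 0·1 + -2·1 + 5·2 + -1·1 + 5·-1.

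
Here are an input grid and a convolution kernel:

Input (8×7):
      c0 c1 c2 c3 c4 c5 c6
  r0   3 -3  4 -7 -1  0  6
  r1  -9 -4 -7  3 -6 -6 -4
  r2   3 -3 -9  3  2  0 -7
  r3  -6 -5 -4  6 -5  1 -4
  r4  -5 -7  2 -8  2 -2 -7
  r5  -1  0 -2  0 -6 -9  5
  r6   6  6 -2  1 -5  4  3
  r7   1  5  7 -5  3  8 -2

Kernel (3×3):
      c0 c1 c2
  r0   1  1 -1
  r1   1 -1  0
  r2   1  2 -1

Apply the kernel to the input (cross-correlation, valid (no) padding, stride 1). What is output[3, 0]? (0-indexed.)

-4

The receptive field on the input at this output position is [-6 -5 -4 / -5 -7 2 / -1 0 -2]. Elementwise product with the kernel and sum: -6·1 + -5·1 + -4·-1 + -5·1 + -7·-1 + -1·1 + 0·2 + -2·-1.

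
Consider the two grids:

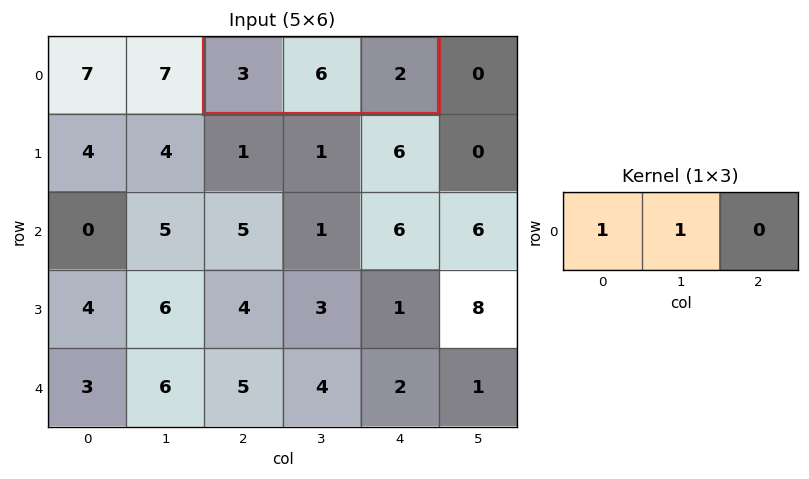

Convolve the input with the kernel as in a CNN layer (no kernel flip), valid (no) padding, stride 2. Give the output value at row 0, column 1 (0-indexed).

The receptive field on the input at this output position is [3 6 2]. Elementwise product with the kernel and sum: 3·1 + 6·1.

9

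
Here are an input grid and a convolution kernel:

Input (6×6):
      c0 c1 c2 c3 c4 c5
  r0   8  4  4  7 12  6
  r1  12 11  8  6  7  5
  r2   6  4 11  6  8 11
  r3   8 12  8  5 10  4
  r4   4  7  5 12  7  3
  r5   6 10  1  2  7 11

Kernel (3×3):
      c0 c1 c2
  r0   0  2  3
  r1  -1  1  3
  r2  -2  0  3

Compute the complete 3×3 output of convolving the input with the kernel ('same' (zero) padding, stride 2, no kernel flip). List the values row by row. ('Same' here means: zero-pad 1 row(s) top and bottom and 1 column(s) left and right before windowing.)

Output[0,0]: The receptive field on the zero-padded input at this output position is [0 0 0 / 0 8 4 / 0 12 11]. Elementwise product with the kernel and sum: 0·2 + 0·3 + 0·-1 + 8·1 + 4·3 + 0·-2 + 11·3.

53 17 26
111 50 66
107 51 65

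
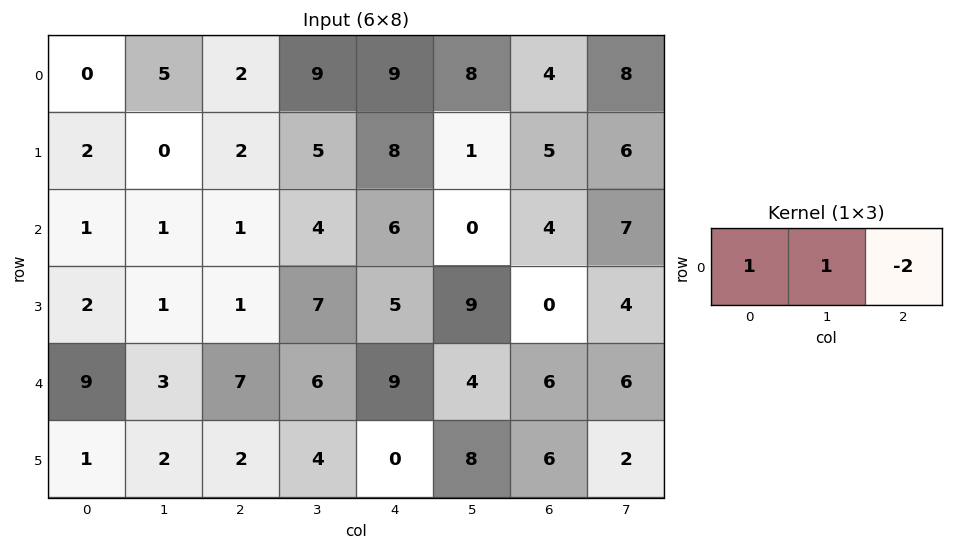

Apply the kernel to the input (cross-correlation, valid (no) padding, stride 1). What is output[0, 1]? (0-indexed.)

The receptive field on the input at this output position is [5 2 9]. Elementwise product with the kernel and sum: 5·1 + 2·1 + 9·-2.

-11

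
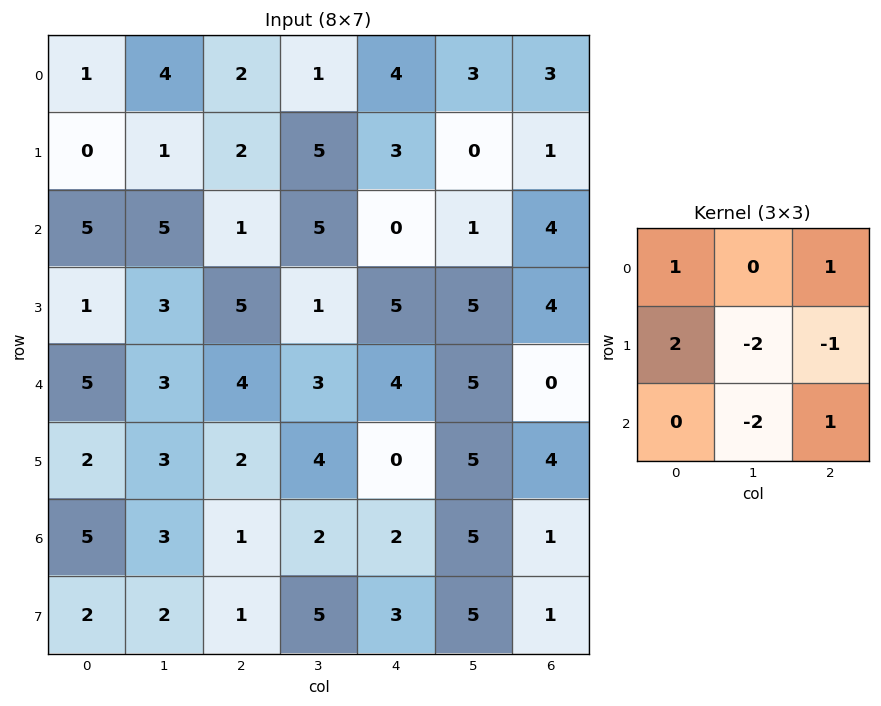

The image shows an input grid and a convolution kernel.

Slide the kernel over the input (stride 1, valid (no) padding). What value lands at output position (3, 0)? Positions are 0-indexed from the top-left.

The receptive field on the input at this output position is [1 3 5 / 5 3 4 / 2 3 2]. Elementwise product with the kernel and sum: 1·1 + 5·1 + 5·2 + 3·-2 + 4·-1 + 3·-2 + 2·1.

2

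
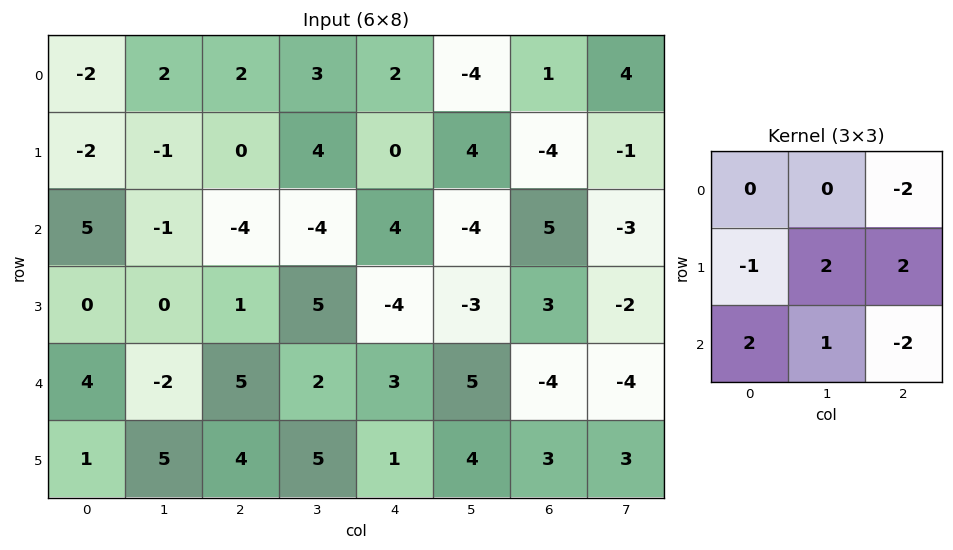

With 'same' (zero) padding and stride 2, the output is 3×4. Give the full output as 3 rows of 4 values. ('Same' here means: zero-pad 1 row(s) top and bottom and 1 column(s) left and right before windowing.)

0 -2 -7 20
10 -32 8 11
-5 10 23 -12

Output[0,0]: The receptive field on the zero-padded input at this output position is [0 0 0 / 0 -2 2 / 0 -2 -1]. Elementwise product with the kernel and sum: 0·-2 + 0·-1 + -2·2 + 2·2 + 0·2 + -2·1 + -1·-2.
Output[0,1]: The receptive field on the zero-padded input at this output position is [0 0 0 / 2 2 3 / -1 0 4]. Elementwise product with the kernel and sum: 0·-2 + 2·-1 + 2·2 + 3·2 + -1·2 + 0·1 + 4·-2.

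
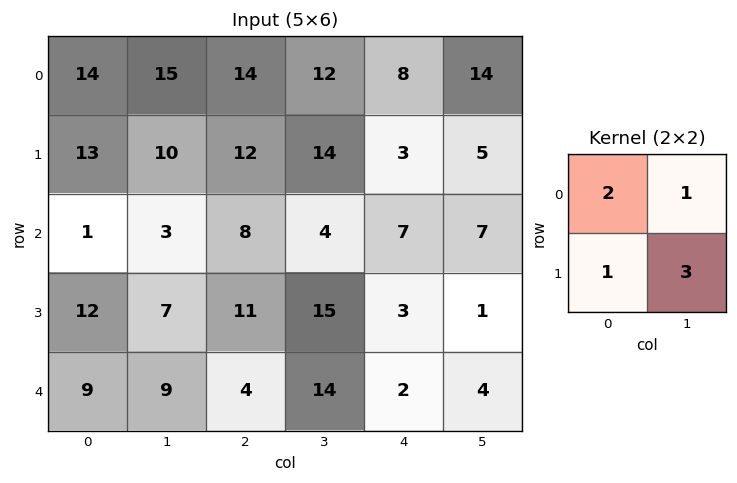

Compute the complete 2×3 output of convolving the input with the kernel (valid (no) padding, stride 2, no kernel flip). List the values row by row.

86 94 48
38 76 27

Output[0,0]: The receptive field on the input at this output position is [14 15 / 13 10]. Elementwise product with the kernel and sum: 14·2 + 15·1 + 13·1 + 10·3.
Output[0,1]: The receptive field on the input at this output position is [14 12 / 12 14]. Elementwise product with the kernel and sum: 14·2 + 12·1 + 12·1 + 14·3.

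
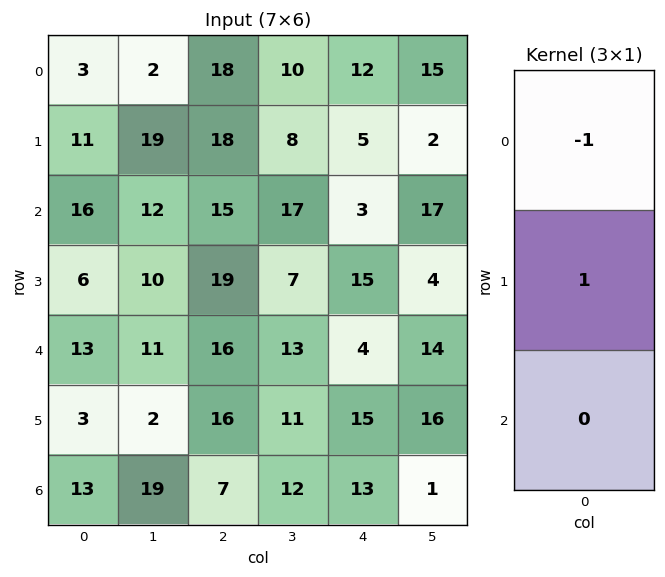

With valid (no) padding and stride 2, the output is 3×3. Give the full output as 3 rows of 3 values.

Output[0,0]: The receptive field on the input at this output position is [3 / 11 / 16]. Elementwise product with the kernel and sum: 3·-1 + 11·1.

8 0 -7
-10 4 12
-10 0 11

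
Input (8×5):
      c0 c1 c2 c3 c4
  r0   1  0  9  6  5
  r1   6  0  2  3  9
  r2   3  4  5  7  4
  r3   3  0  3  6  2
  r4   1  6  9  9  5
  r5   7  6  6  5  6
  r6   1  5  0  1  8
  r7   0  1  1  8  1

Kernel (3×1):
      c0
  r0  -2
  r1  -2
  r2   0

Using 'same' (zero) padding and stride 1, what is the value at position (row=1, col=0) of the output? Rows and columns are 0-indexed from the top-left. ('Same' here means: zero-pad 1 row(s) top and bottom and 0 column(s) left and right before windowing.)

The receptive field on the zero-padded input at this output position is [1 / 6 / 3]. Elementwise product with the kernel and sum: 1·-2 + 6·-2.

-14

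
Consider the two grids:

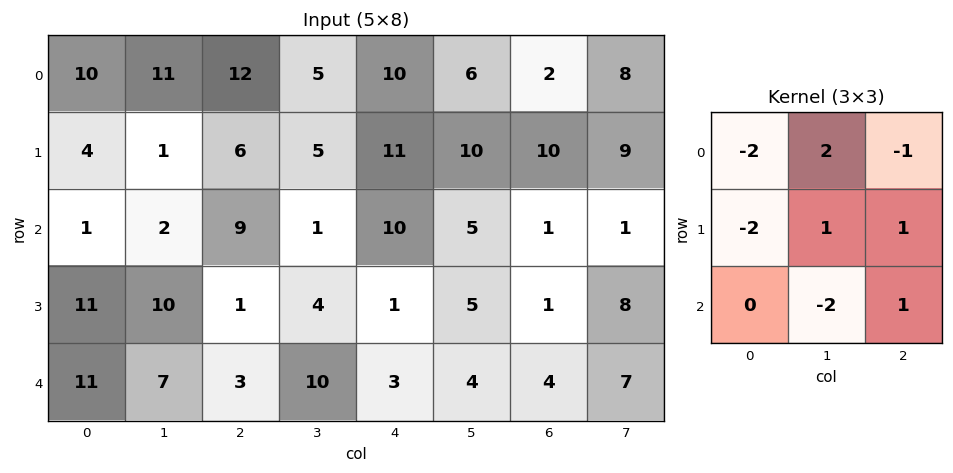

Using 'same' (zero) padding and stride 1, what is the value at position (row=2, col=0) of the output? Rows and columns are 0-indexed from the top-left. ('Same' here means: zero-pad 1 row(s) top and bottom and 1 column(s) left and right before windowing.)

-2

The receptive field on the zero-padded input at this output position is [0 4 1 / 0 1 2 / 0 11 10]. Elementwise product with the kernel and sum: 0·-2 + 4·2 + 1·-1 + 0·-2 + 1·1 + 2·1 + 11·-2 + 10·1.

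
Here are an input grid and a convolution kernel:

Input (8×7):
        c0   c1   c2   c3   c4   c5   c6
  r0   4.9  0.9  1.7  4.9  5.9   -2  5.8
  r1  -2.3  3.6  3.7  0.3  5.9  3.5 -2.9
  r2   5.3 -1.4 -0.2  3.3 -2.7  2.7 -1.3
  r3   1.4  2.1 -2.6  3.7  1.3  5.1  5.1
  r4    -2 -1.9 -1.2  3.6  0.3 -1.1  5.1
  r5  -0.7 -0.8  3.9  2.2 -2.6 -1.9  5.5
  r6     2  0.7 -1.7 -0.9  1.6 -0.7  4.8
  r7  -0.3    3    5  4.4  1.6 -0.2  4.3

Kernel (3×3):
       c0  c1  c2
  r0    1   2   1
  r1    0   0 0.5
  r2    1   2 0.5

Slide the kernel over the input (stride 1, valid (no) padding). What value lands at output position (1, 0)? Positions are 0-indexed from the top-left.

12.8

The receptive field on the input at this output position is [-2.3 3.6 3.7 / 5.3 -1.4 -0.2 / 1.4 2.1 -2.6]. Elementwise product with the kernel and sum: -2.3·1 + 3.6·2 + 3.7·1 + -0.2·0.5 + 1.4·1 + 2.1·2 + -2.6·0.5.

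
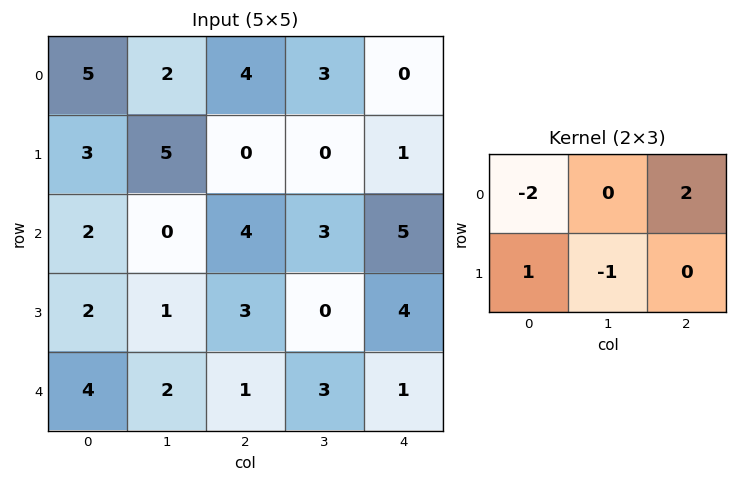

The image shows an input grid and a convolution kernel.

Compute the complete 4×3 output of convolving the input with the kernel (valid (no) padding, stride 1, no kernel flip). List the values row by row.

-4 7 -8
-4 -14 3
5 4 5
4 -1 0

Output[0,0]: The receptive field on the input at this output position is [5 2 4 / 3 5 0]. Elementwise product with the kernel and sum: 5·-2 + 4·2 + 3·1 + 5·-1.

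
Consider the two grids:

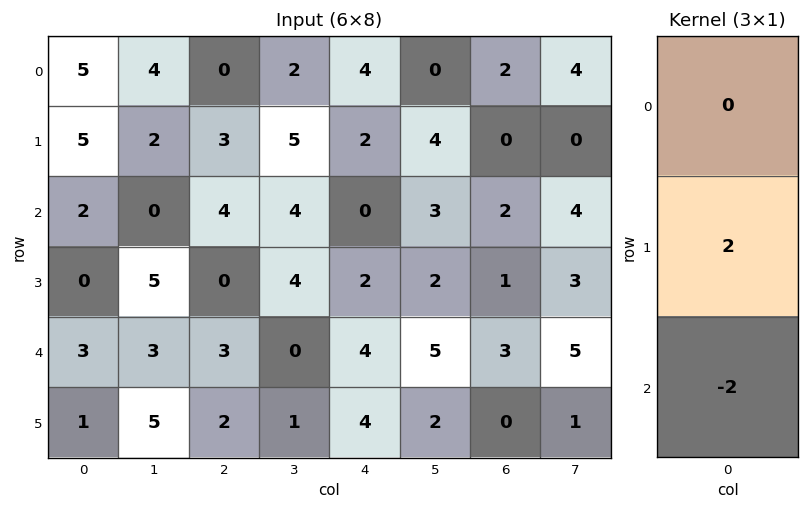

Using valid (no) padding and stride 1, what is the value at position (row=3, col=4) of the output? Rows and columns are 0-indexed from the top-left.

The receptive field on the input at this output position is [2 / 4 / 4]. Elementwise product with the kernel and sum: 4·2 + 4·-2.

0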